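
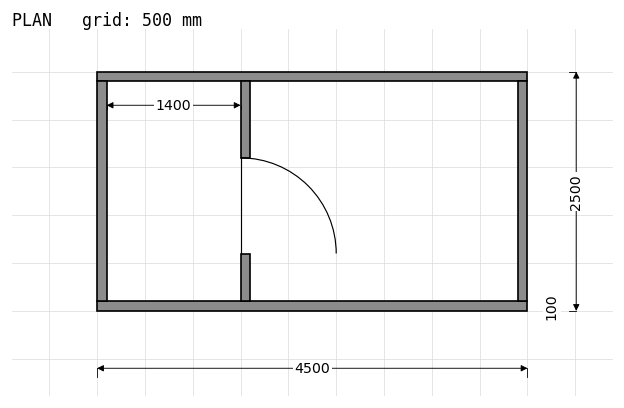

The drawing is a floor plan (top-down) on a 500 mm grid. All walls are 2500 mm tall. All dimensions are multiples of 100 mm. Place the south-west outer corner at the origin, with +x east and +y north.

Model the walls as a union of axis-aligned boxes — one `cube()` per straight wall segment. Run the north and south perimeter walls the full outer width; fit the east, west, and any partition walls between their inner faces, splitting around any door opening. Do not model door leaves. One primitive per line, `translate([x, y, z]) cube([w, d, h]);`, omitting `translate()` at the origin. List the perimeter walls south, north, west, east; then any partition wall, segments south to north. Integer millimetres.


cube([4500, 100, 2500]);
translate([0, 2400, 0]) cube([4500, 100, 2500]);
translate([0, 100, 0]) cube([100, 2300, 2500]);
translate([4400, 100, 0]) cube([100, 2300, 2500]);
translate([1500, 100, 0]) cube([100, 500, 2500]);
translate([1500, 1600, 0]) cube([100, 800, 2500]);


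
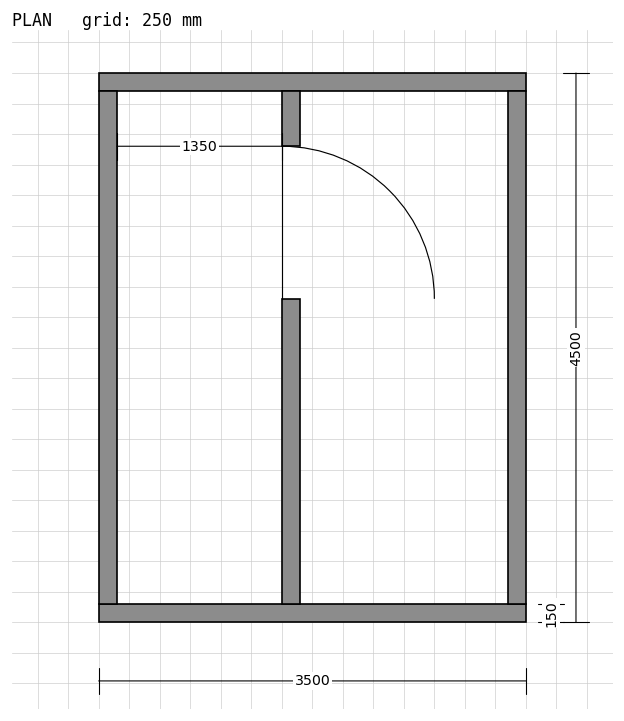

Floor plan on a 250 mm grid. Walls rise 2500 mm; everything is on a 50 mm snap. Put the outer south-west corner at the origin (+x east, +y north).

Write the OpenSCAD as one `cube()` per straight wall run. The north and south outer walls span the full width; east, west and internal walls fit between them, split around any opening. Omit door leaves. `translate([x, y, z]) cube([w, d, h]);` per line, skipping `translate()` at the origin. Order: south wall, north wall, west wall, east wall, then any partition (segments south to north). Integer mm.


cube([3500, 150, 2500]);
translate([0, 4350, 0]) cube([3500, 150, 2500]);
translate([0, 150, 0]) cube([150, 4200, 2500]);
translate([3350, 150, 0]) cube([150, 4200, 2500]);
translate([1500, 150, 0]) cube([150, 2500, 2500]);
translate([1500, 3900, 0]) cube([150, 450, 2500]);


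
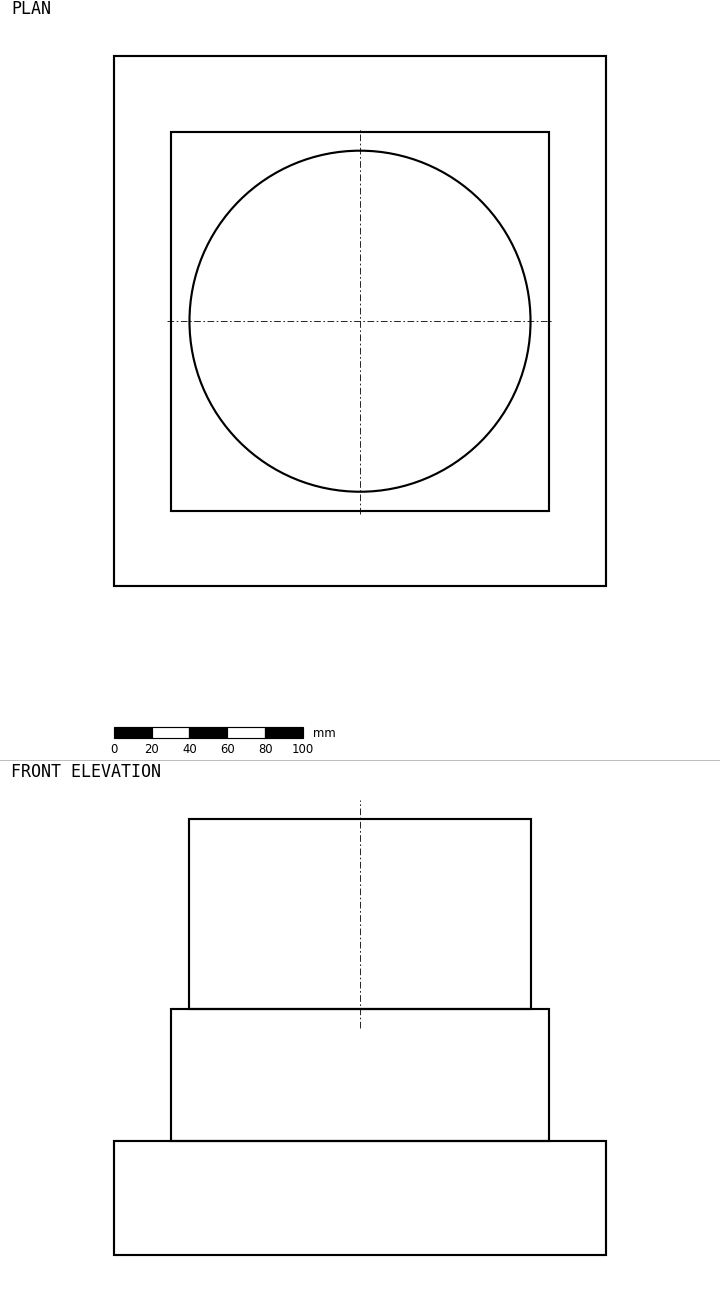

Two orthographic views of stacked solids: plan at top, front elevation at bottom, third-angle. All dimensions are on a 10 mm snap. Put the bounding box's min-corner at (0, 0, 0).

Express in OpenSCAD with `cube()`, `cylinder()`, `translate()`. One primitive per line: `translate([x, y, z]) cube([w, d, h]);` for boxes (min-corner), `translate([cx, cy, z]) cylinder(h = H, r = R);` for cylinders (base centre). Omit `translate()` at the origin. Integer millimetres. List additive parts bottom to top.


cube([260, 280, 60]);
translate([30, 40, 60]) cube([200, 200, 70]);
translate([130, 140, 130]) cylinder(h = 100, r = 90);


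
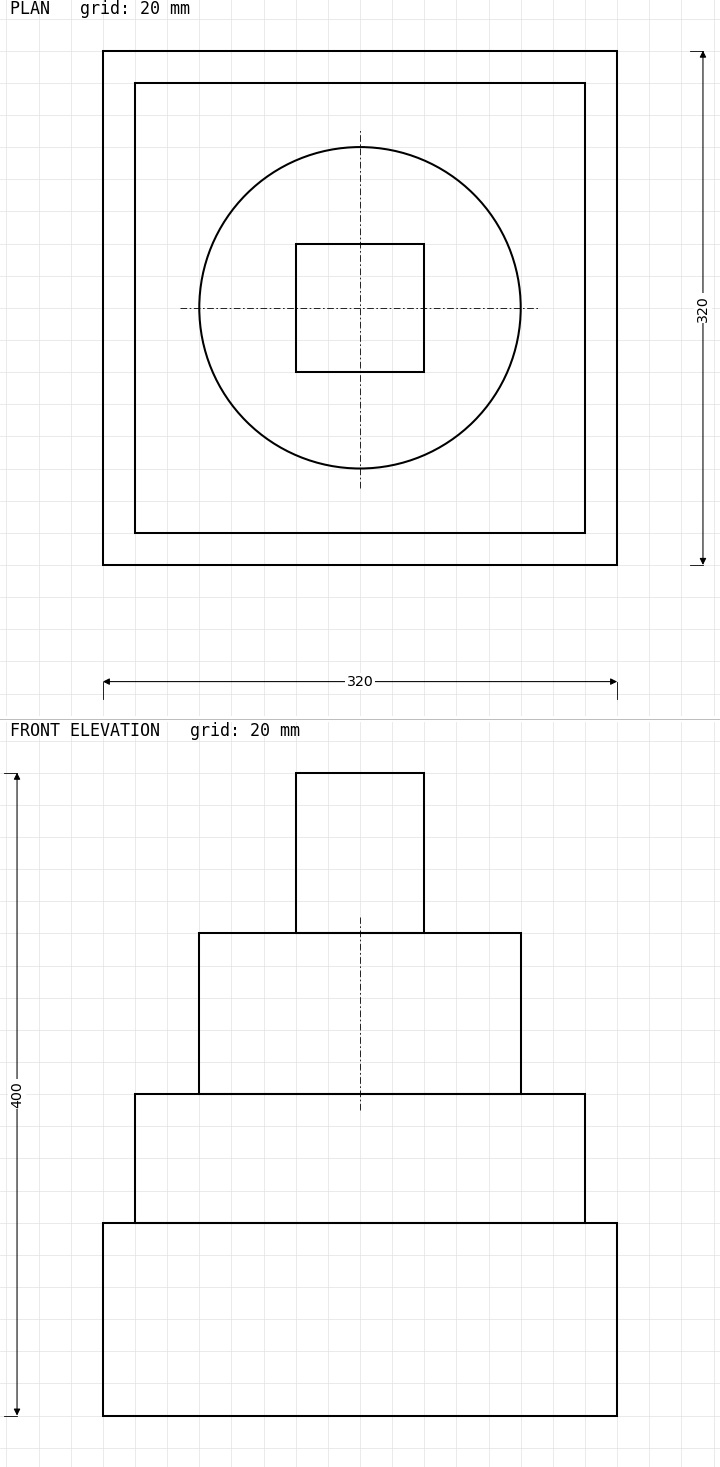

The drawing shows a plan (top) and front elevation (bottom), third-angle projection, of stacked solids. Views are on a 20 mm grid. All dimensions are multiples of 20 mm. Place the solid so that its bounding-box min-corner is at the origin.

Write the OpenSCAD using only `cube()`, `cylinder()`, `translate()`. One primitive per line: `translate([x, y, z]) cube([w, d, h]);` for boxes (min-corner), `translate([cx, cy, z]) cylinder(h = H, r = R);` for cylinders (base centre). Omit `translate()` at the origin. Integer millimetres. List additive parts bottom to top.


cube([320, 320, 120]);
translate([20, 20, 120]) cube([280, 280, 80]);
translate([160, 160, 200]) cylinder(h = 100, r = 100);
translate([120, 120, 300]) cube([80, 80, 100]);


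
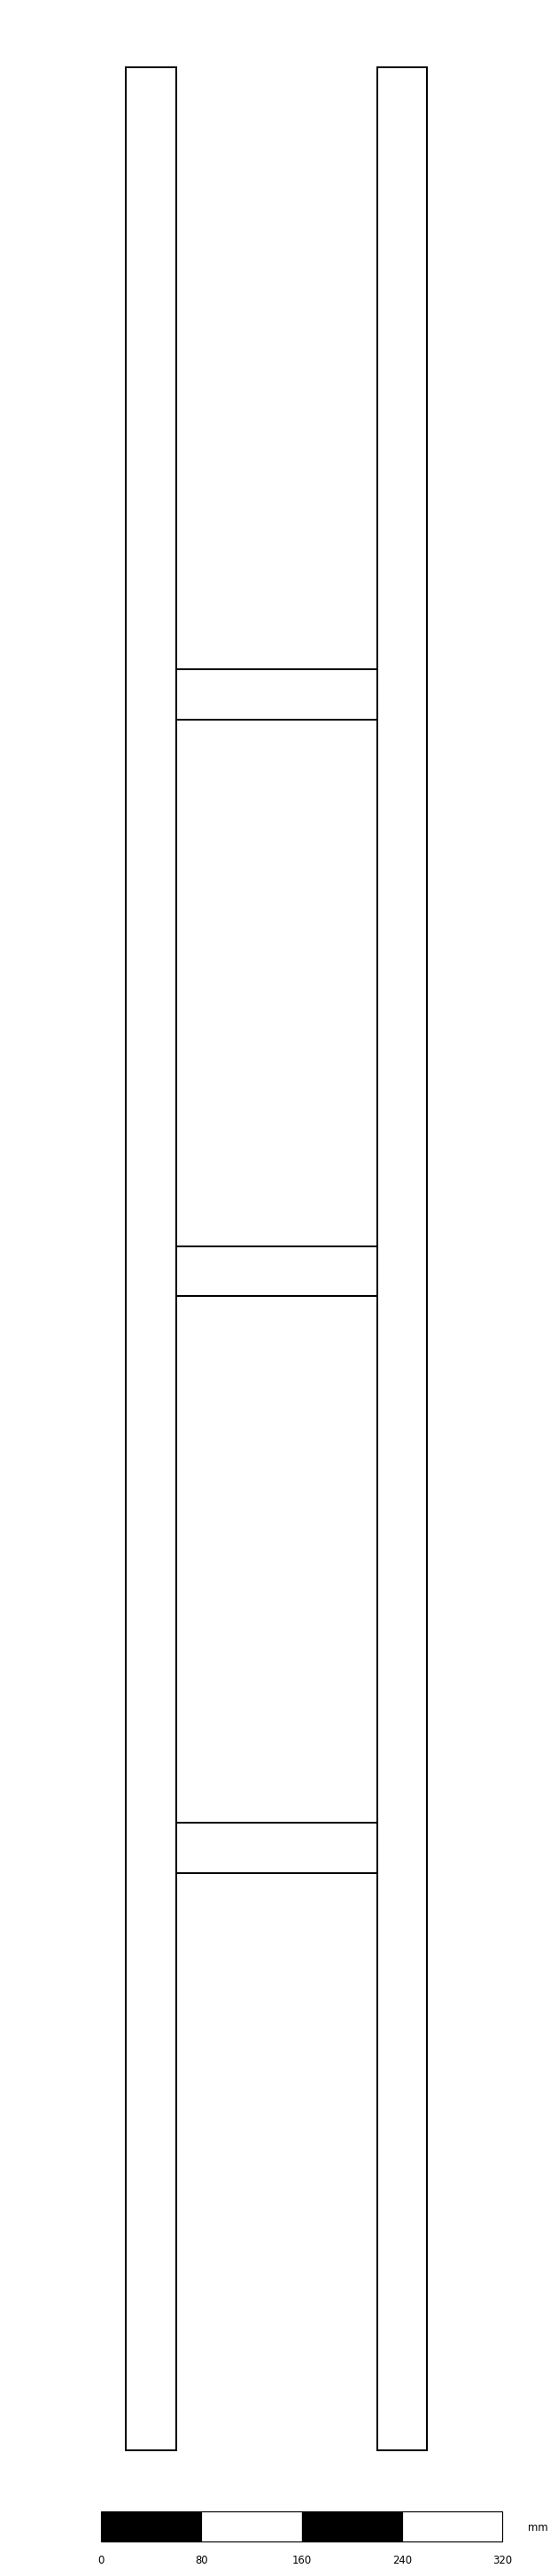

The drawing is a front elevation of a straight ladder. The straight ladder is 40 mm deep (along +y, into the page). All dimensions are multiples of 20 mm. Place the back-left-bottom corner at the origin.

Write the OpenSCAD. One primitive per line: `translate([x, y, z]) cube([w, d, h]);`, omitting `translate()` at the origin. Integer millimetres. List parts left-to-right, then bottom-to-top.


cube([40, 40, 1900]);
translate([40, 0, 460]) cube([160, 40, 40]);
translate([40, 0, 920]) cube([160, 40, 40]);
translate([40, 0, 1380]) cube([160, 40, 40]);
translate([200, 0, 0]) cube([40, 40, 1900]);


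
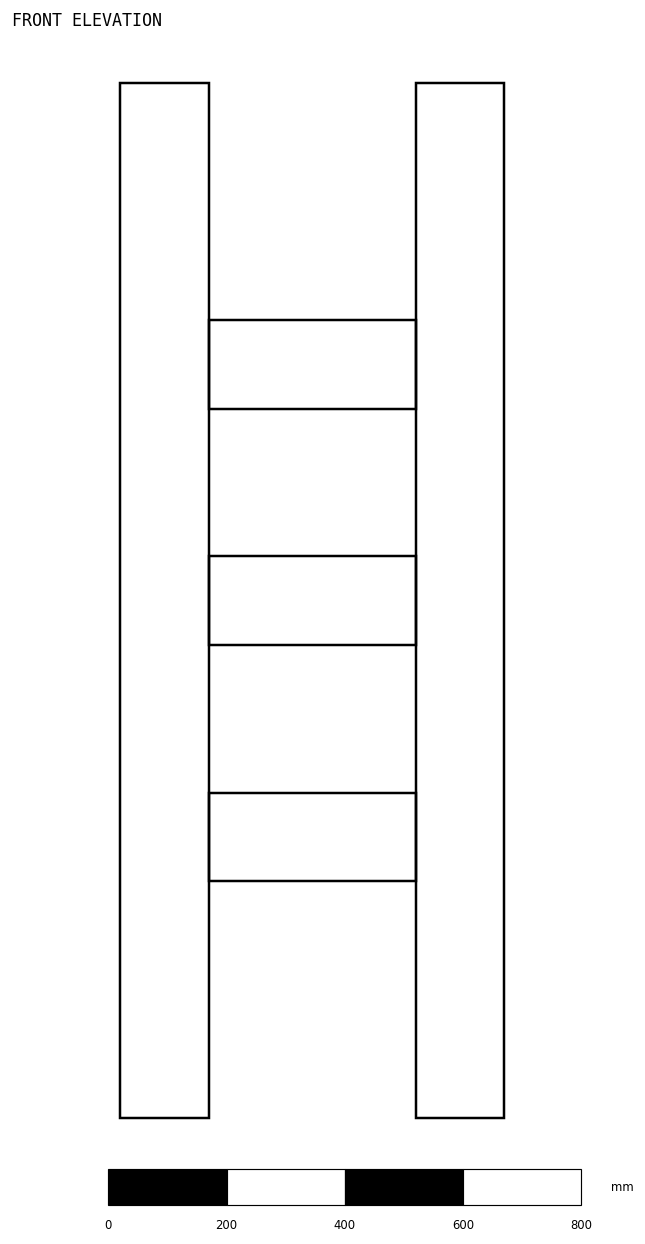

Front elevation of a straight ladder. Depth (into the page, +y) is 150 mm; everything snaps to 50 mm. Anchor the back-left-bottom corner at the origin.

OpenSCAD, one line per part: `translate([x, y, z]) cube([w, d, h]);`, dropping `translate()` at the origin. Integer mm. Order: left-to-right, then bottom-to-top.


cube([150, 150, 1750]);
translate([150, 0, 400]) cube([350, 150, 150]);
translate([150, 0, 800]) cube([350, 150, 150]);
translate([150, 0, 1200]) cube([350, 150, 150]);
translate([500, 0, 0]) cube([150, 150, 1750]);


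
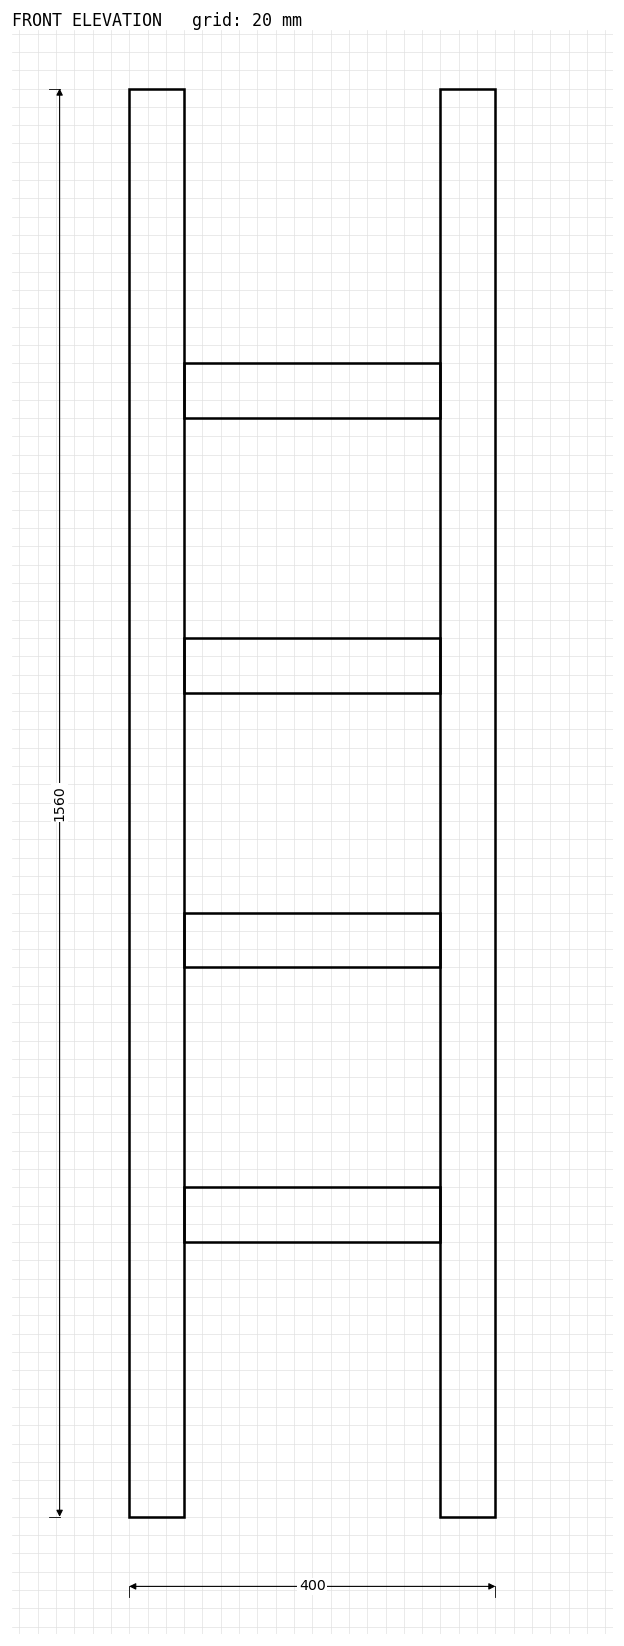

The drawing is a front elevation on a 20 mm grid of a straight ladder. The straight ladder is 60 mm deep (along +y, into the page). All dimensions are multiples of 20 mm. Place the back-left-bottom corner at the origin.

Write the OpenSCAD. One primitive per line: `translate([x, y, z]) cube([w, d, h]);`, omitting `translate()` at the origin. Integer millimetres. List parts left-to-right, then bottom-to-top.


cube([60, 60, 1560]);
translate([60, 0, 300]) cube([280, 60, 60]);
translate([60, 0, 600]) cube([280, 60, 60]);
translate([60, 0, 900]) cube([280, 60, 60]);
translate([60, 0, 1200]) cube([280, 60, 60]);
translate([340, 0, 0]) cube([60, 60, 1560]);


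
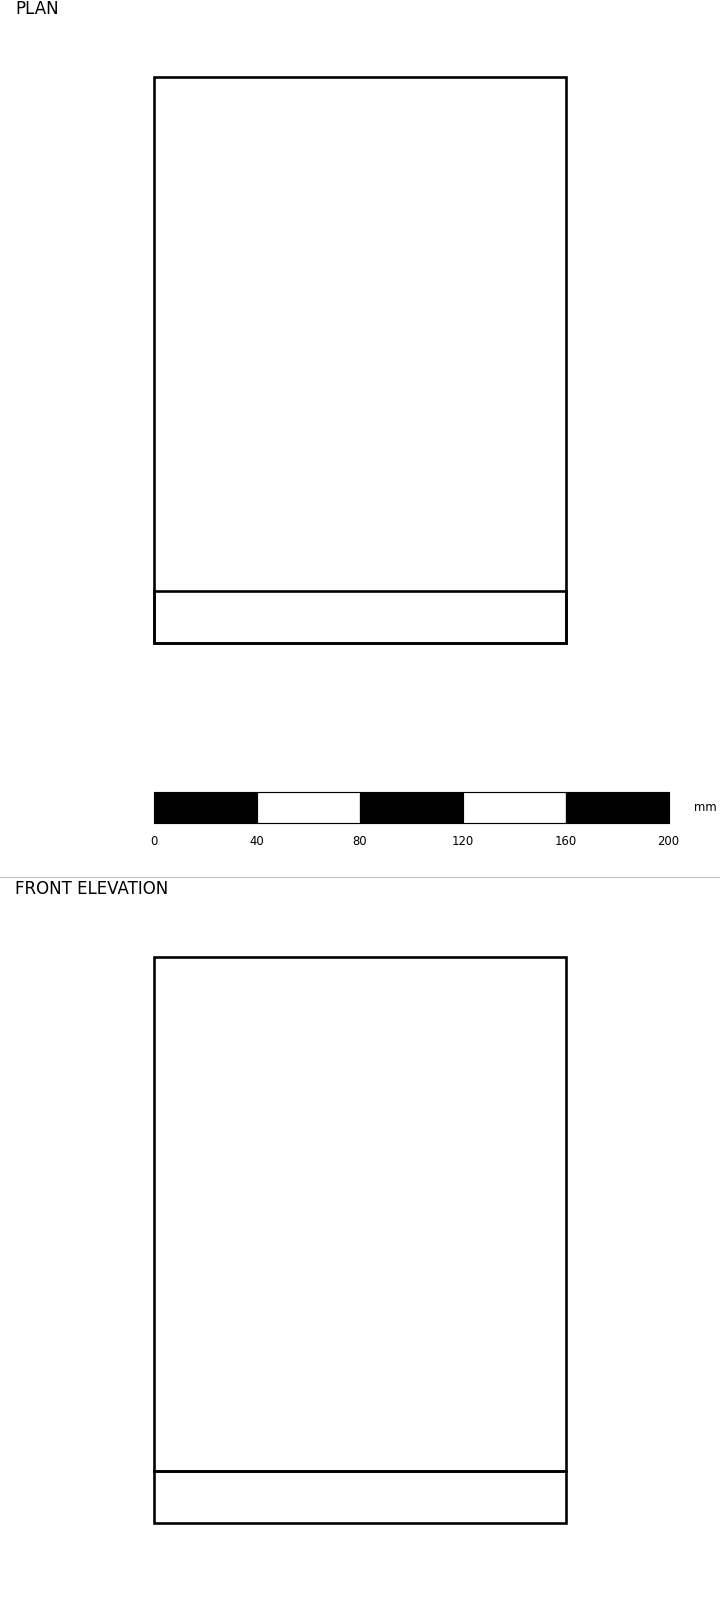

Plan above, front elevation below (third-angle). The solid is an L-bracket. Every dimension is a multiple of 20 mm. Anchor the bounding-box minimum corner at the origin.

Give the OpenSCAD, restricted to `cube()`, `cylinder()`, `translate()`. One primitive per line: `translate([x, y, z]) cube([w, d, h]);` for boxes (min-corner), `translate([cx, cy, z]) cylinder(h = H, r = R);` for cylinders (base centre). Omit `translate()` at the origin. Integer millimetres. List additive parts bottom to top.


cube([160, 220, 20]);
translate([0, 0, 20]) cube([160, 20, 200]);


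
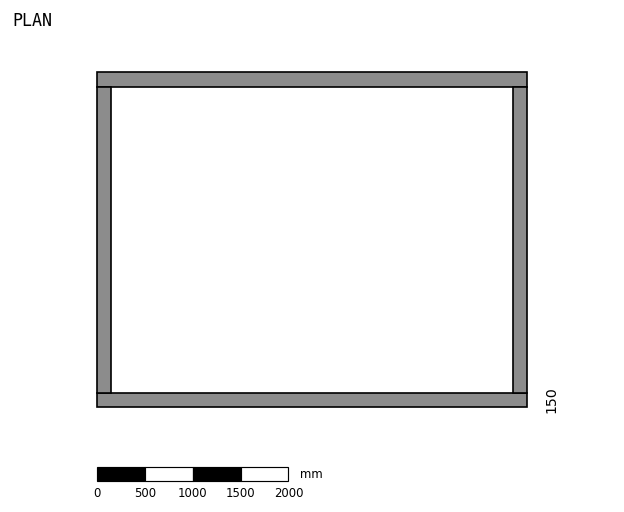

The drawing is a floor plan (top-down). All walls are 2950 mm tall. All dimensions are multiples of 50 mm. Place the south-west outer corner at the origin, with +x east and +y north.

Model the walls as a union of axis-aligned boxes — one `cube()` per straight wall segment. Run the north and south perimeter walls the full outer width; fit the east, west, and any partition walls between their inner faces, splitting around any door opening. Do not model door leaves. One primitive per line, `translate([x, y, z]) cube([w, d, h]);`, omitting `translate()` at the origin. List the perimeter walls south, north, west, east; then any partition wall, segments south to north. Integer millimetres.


cube([4500, 150, 2950]);
translate([0, 3350, 0]) cube([4500, 150, 2950]);
translate([0, 150, 0]) cube([150, 3200, 2950]);
translate([4350, 150, 0]) cube([150, 3200, 2950]);


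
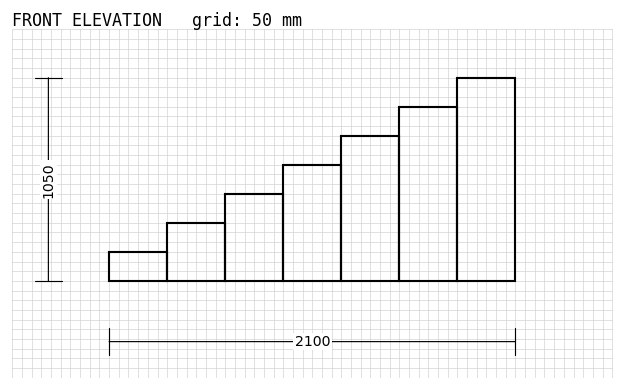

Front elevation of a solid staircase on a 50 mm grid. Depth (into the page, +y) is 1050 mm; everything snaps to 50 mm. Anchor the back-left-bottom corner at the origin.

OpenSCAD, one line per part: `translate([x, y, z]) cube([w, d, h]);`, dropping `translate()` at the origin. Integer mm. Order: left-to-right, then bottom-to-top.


cube([300, 1050, 150]);
translate([300, 0, 0]) cube([300, 1050, 300]);
translate([600, 0, 0]) cube([300, 1050, 450]);
translate([900, 0, 0]) cube([300, 1050, 600]);
translate([1200, 0, 0]) cube([300, 1050, 750]);
translate([1500, 0, 0]) cube([300, 1050, 900]);
translate([1800, 0, 0]) cube([300, 1050, 1050]);


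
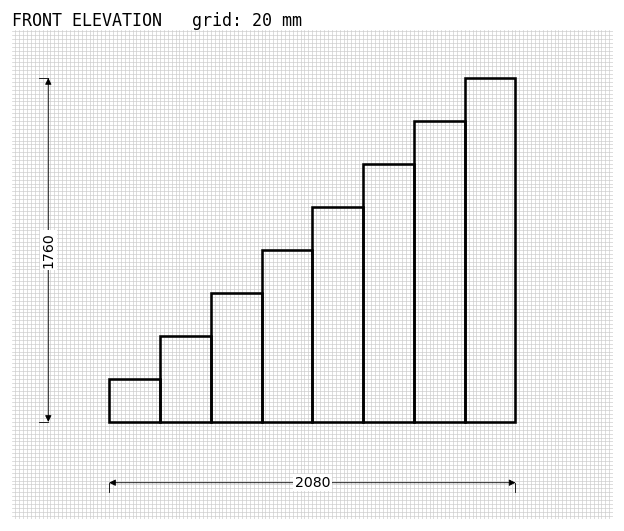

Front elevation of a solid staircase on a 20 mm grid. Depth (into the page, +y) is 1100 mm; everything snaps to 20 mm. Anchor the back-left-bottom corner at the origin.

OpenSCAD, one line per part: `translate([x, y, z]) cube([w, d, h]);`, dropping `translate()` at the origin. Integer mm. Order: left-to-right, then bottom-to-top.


cube([260, 1100, 220]);
translate([260, 0, 0]) cube([260, 1100, 440]);
translate([520, 0, 0]) cube([260, 1100, 660]);
translate([780, 0, 0]) cube([260, 1100, 880]);
translate([1040, 0, 0]) cube([260, 1100, 1100]);
translate([1300, 0, 0]) cube([260, 1100, 1320]);
translate([1560, 0, 0]) cube([260, 1100, 1540]);
translate([1820, 0, 0]) cube([260, 1100, 1760]);


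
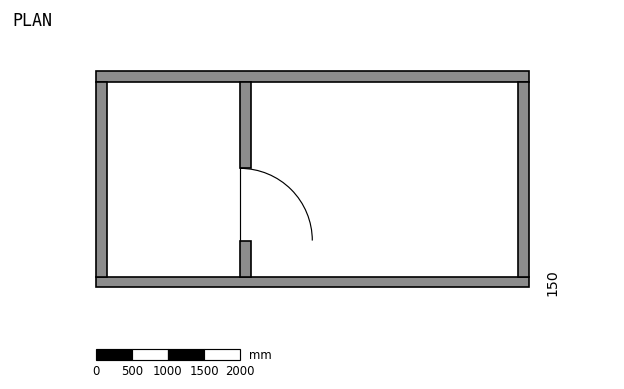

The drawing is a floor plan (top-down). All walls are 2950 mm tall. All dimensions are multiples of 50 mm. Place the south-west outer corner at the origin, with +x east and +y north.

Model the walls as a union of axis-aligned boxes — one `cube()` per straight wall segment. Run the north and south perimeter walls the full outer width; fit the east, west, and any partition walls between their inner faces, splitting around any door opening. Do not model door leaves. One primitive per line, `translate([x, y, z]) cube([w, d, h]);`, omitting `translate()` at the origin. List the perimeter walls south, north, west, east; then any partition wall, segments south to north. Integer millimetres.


cube([6000, 150, 2950]);
translate([0, 2850, 0]) cube([6000, 150, 2950]);
translate([0, 150, 0]) cube([150, 2700, 2950]);
translate([5850, 150, 0]) cube([150, 2700, 2950]);
translate([2000, 150, 0]) cube([150, 500, 2950]);
translate([2000, 1650, 0]) cube([150, 1200, 2950]);


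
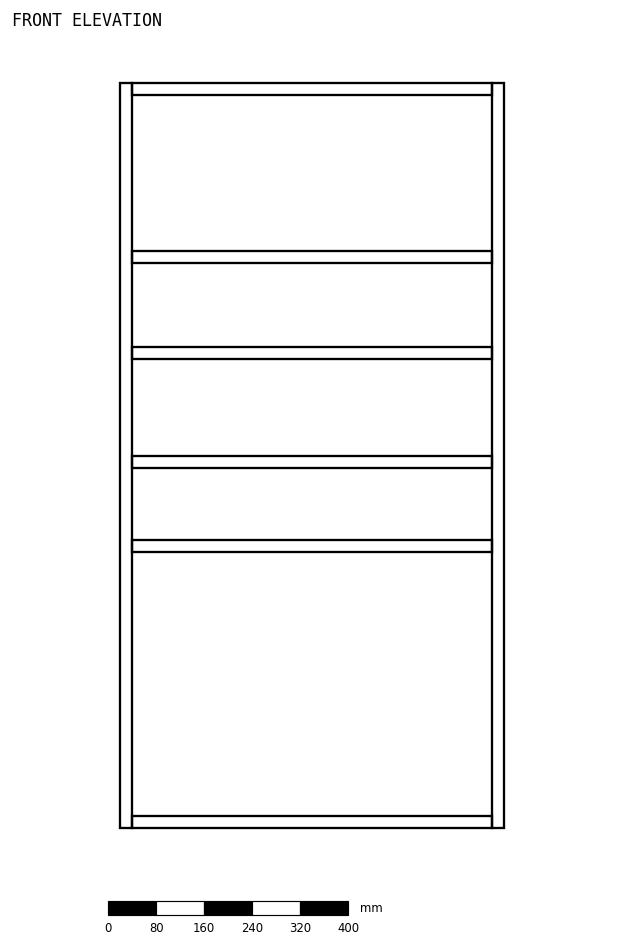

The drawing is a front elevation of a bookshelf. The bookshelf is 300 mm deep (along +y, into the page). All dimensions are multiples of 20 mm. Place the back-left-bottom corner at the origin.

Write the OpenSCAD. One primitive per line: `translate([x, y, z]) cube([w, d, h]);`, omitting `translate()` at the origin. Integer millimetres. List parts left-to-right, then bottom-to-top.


cube([20, 300, 1240]);
translate([20, 0, 0]) cube([600, 300, 20]);
translate([20, 0, 460]) cube([600, 300, 20]);
translate([20, 0, 600]) cube([600, 300, 20]);
translate([20, 0, 780]) cube([600, 300, 20]);
translate([20, 0, 940]) cube([600, 300, 20]);
translate([20, 0, 1220]) cube([600, 300, 20]);
translate([620, 0, 0]) cube([20, 300, 1240]);


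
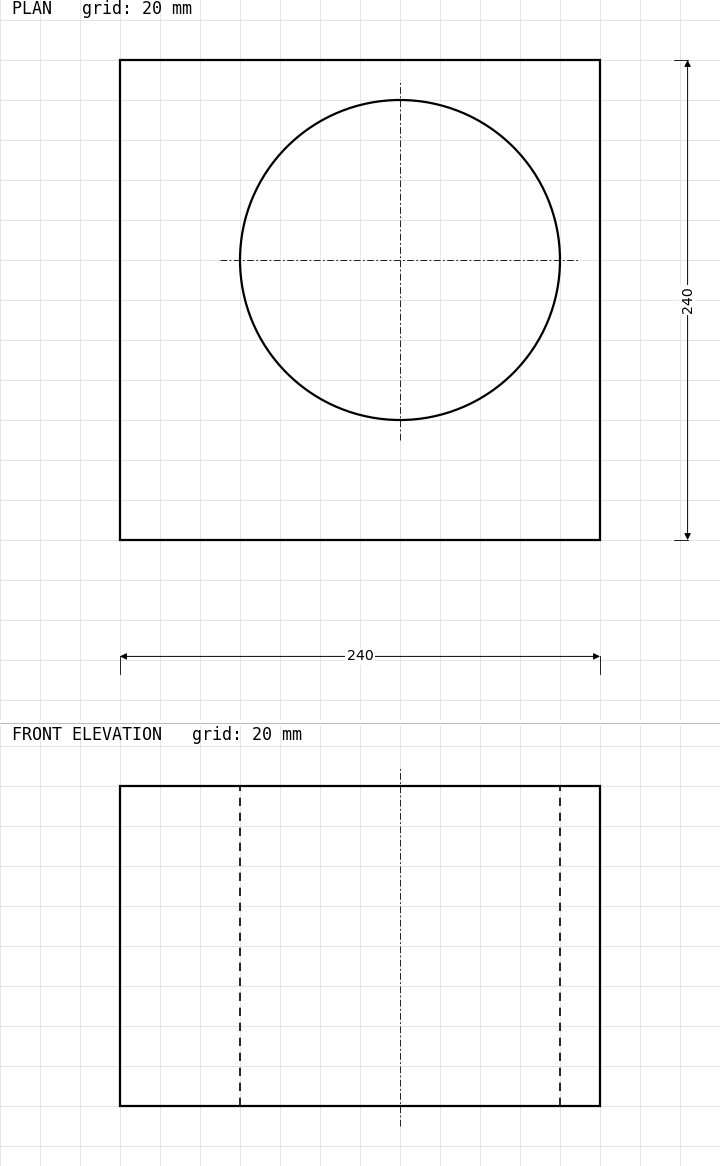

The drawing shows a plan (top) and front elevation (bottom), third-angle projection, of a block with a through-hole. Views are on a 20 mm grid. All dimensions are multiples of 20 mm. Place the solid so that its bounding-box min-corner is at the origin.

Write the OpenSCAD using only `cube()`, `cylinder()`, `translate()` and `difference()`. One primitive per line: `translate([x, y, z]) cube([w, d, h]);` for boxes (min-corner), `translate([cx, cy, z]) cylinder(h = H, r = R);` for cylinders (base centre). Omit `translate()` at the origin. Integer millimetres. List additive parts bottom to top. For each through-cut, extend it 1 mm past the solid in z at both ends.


difference() {
  cube([240, 240, 160]);
  translate([140, 140, -1]) cylinder(h = 162, r = 80);
}


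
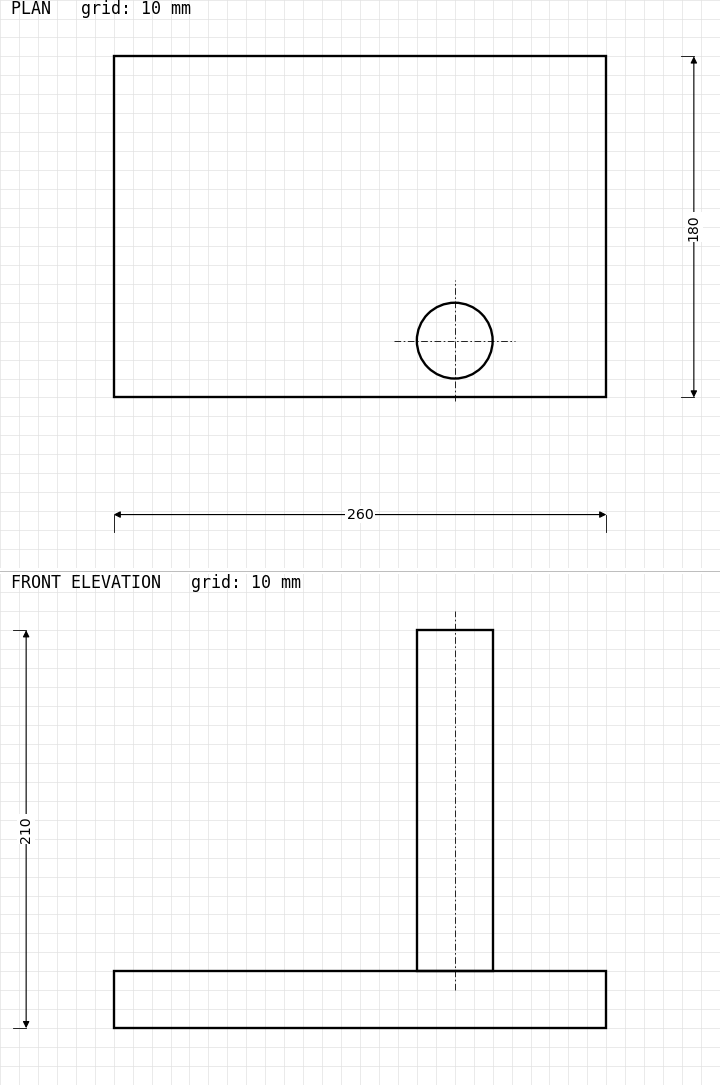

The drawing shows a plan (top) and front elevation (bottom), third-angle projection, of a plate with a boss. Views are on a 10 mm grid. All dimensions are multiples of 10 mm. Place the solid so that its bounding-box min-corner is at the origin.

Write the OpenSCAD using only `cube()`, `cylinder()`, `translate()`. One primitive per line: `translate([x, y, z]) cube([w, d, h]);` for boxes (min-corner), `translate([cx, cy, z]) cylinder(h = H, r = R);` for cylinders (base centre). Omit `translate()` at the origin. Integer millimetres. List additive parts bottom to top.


cube([260, 180, 30]);
translate([180, 30, 30]) cylinder(h = 180, r = 20);


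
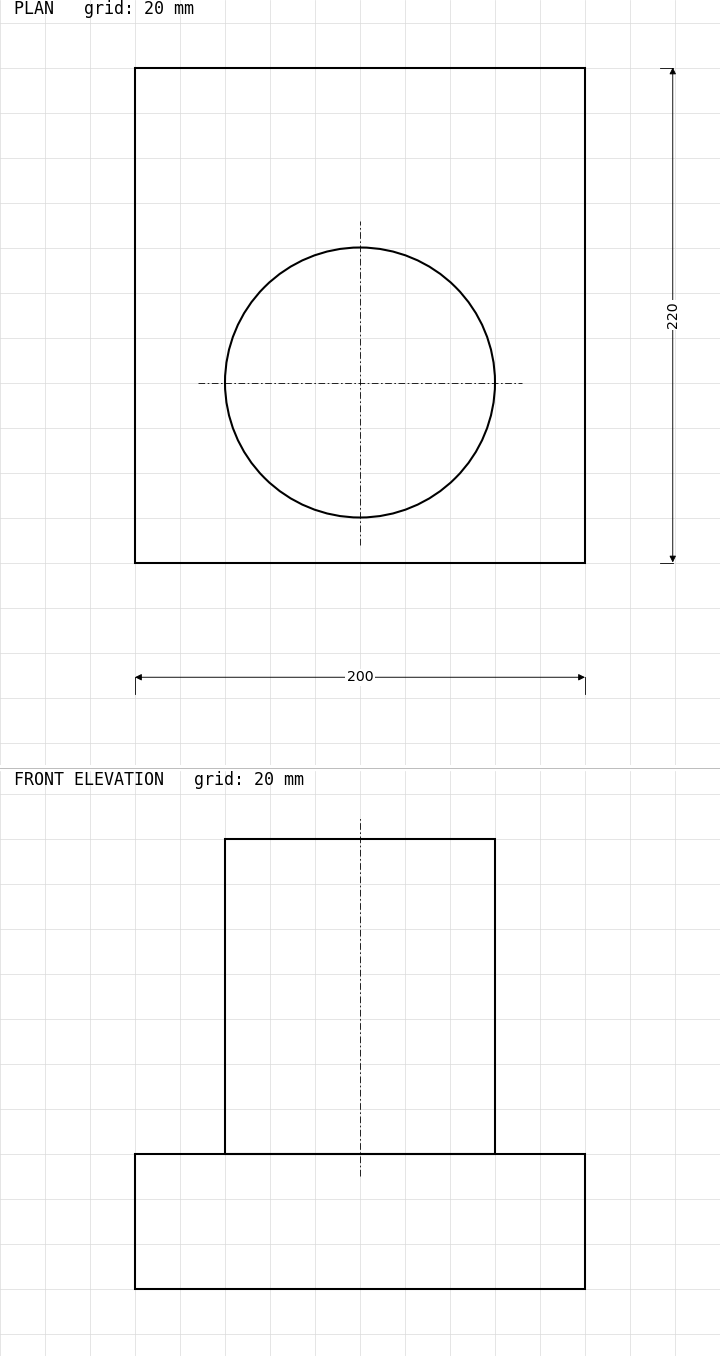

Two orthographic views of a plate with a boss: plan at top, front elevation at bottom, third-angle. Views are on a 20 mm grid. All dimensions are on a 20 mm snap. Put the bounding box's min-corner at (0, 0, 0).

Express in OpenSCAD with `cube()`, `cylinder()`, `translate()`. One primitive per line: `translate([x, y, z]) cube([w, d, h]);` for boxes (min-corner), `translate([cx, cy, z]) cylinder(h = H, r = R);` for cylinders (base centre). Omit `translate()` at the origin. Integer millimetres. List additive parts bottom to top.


cube([200, 220, 60]);
translate([100, 80, 60]) cylinder(h = 140, r = 60);


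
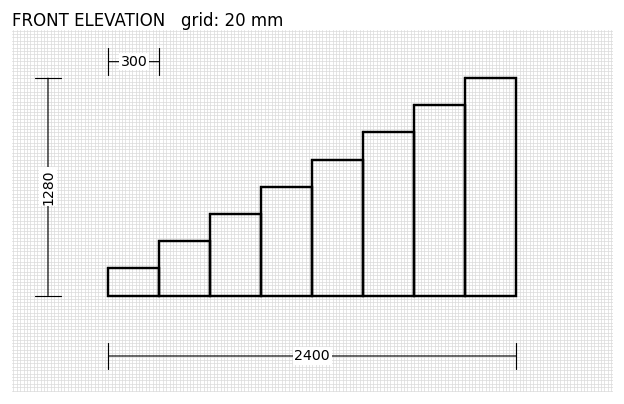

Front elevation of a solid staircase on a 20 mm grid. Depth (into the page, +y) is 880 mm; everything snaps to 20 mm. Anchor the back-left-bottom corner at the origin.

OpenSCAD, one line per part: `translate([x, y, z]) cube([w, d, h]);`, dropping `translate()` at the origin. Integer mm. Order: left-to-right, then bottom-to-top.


cube([300, 880, 160]);
translate([300, 0, 0]) cube([300, 880, 320]);
translate([600, 0, 0]) cube([300, 880, 480]);
translate([900, 0, 0]) cube([300, 880, 640]);
translate([1200, 0, 0]) cube([300, 880, 800]);
translate([1500, 0, 0]) cube([300, 880, 960]);
translate([1800, 0, 0]) cube([300, 880, 1120]);
translate([2100, 0, 0]) cube([300, 880, 1280]);


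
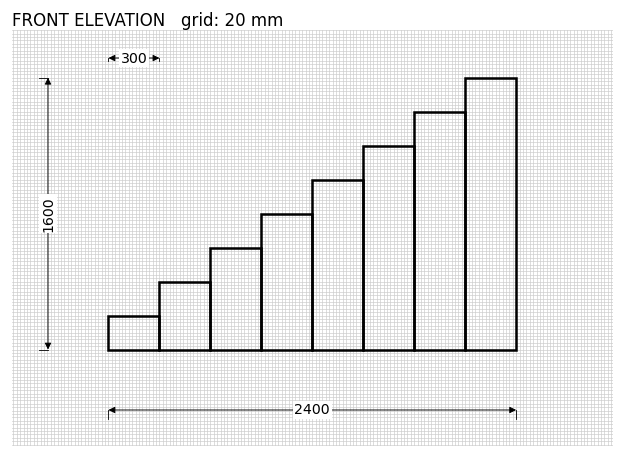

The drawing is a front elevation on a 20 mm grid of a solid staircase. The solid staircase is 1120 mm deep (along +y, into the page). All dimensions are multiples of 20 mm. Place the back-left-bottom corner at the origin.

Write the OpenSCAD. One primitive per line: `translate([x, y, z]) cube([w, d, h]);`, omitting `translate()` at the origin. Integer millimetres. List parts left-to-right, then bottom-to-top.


cube([300, 1120, 200]);
translate([300, 0, 0]) cube([300, 1120, 400]);
translate([600, 0, 0]) cube([300, 1120, 600]);
translate([900, 0, 0]) cube([300, 1120, 800]);
translate([1200, 0, 0]) cube([300, 1120, 1000]);
translate([1500, 0, 0]) cube([300, 1120, 1200]);
translate([1800, 0, 0]) cube([300, 1120, 1400]);
translate([2100, 0, 0]) cube([300, 1120, 1600]);


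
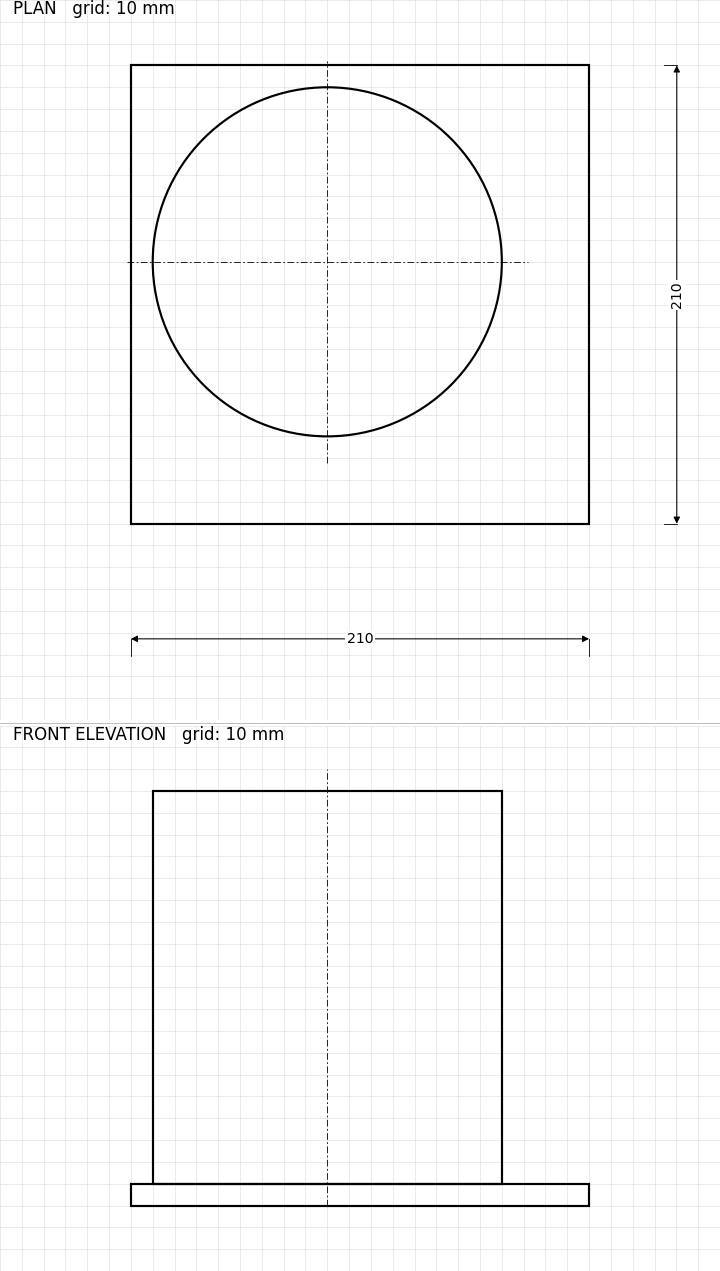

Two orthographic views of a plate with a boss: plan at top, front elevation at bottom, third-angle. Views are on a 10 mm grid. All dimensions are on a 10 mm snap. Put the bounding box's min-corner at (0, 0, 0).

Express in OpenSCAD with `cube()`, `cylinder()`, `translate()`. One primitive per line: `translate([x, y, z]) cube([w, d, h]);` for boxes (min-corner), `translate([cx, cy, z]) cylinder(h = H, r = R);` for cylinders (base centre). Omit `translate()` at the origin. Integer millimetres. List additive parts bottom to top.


cube([210, 210, 10]);
translate([90, 120, 10]) cylinder(h = 180, r = 80);


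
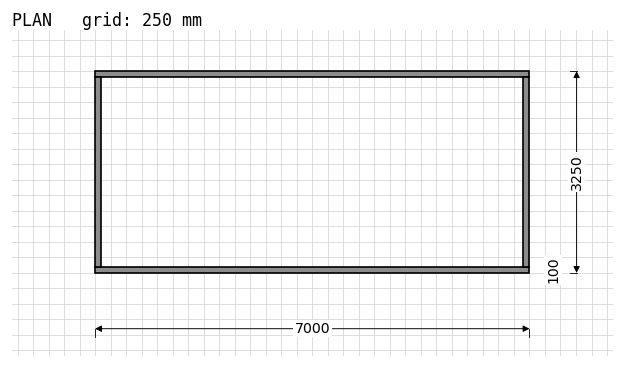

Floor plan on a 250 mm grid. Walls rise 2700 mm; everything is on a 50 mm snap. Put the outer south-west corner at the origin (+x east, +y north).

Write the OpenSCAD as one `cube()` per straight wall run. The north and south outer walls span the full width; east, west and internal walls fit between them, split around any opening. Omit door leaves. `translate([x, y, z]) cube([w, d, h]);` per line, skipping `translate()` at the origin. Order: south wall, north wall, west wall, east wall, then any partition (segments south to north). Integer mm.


cube([7000, 100, 2700]);
translate([0, 3150, 0]) cube([7000, 100, 2700]);
translate([0, 100, 0]) cube([100, 3050, 2700]);
translate([6900, 100, 0]) cube([100, 3050, 2700]);


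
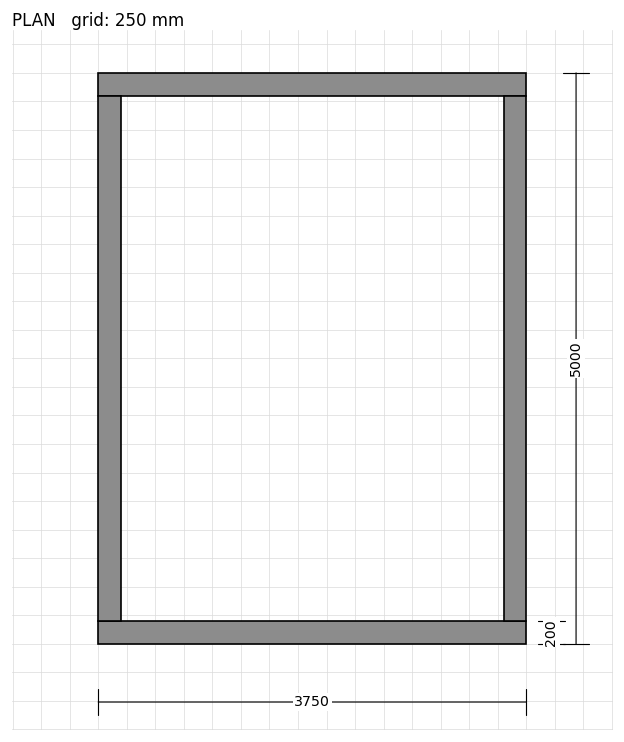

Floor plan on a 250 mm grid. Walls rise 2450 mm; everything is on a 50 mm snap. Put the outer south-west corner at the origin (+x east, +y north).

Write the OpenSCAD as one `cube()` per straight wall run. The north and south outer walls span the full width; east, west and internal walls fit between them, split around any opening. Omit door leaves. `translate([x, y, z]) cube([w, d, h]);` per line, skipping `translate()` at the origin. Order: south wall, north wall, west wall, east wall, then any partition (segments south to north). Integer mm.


cube([3750, 200, 2450]);
translate([0, 4800, 0]) cube([3750, 200, 2450]);
translate([0, 200, 0]) cube([200, 4600, 2450]);
translate([3550, 200, 0]) cube([200, 4600, 2450]);


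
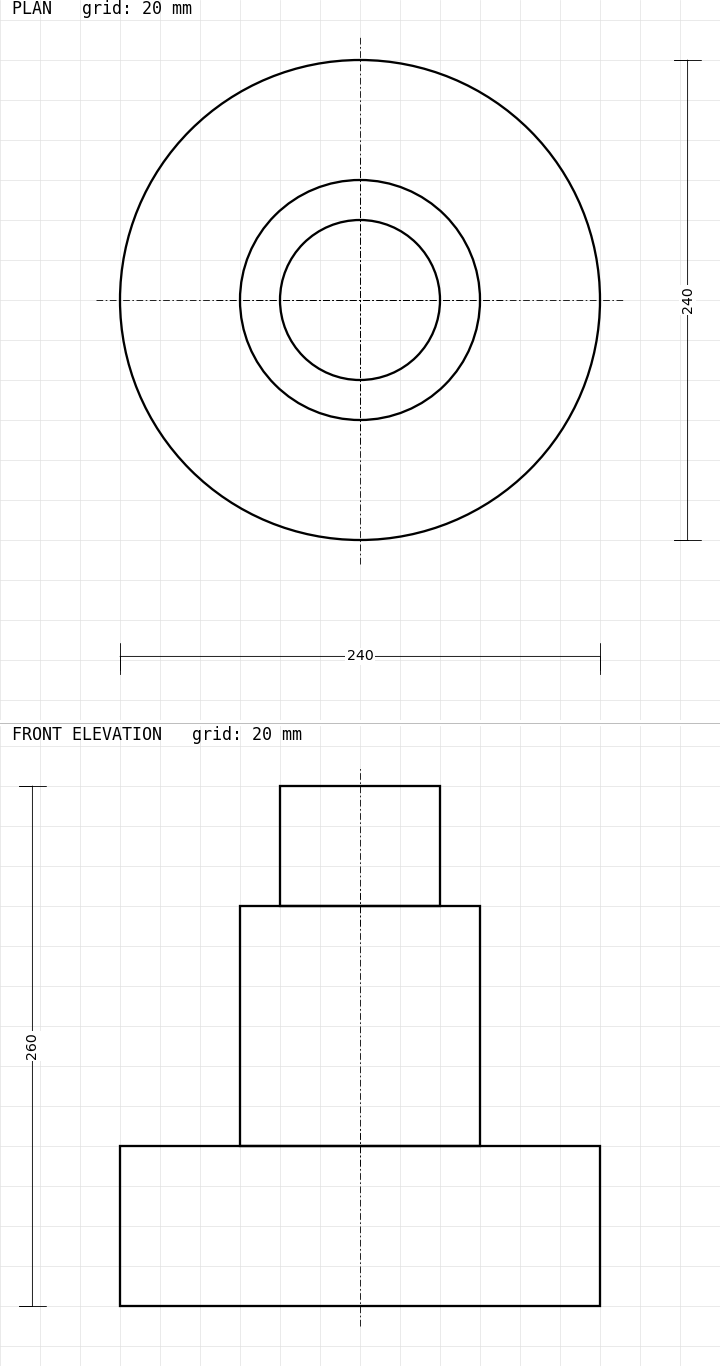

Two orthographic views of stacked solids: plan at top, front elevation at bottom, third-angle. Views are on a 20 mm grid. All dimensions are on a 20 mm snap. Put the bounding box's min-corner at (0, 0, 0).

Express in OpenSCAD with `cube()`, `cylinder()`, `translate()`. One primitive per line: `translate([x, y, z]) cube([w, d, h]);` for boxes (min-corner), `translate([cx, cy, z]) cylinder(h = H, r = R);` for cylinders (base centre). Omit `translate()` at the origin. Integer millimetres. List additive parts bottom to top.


translate([120, 120, 0]) cylinder(h = 80, r = 120);
translate([120, 120, 80]) cylinder(h = 120, r = 60);
translate([120, 120, 200]) cylinder(h = 60, r = 40);


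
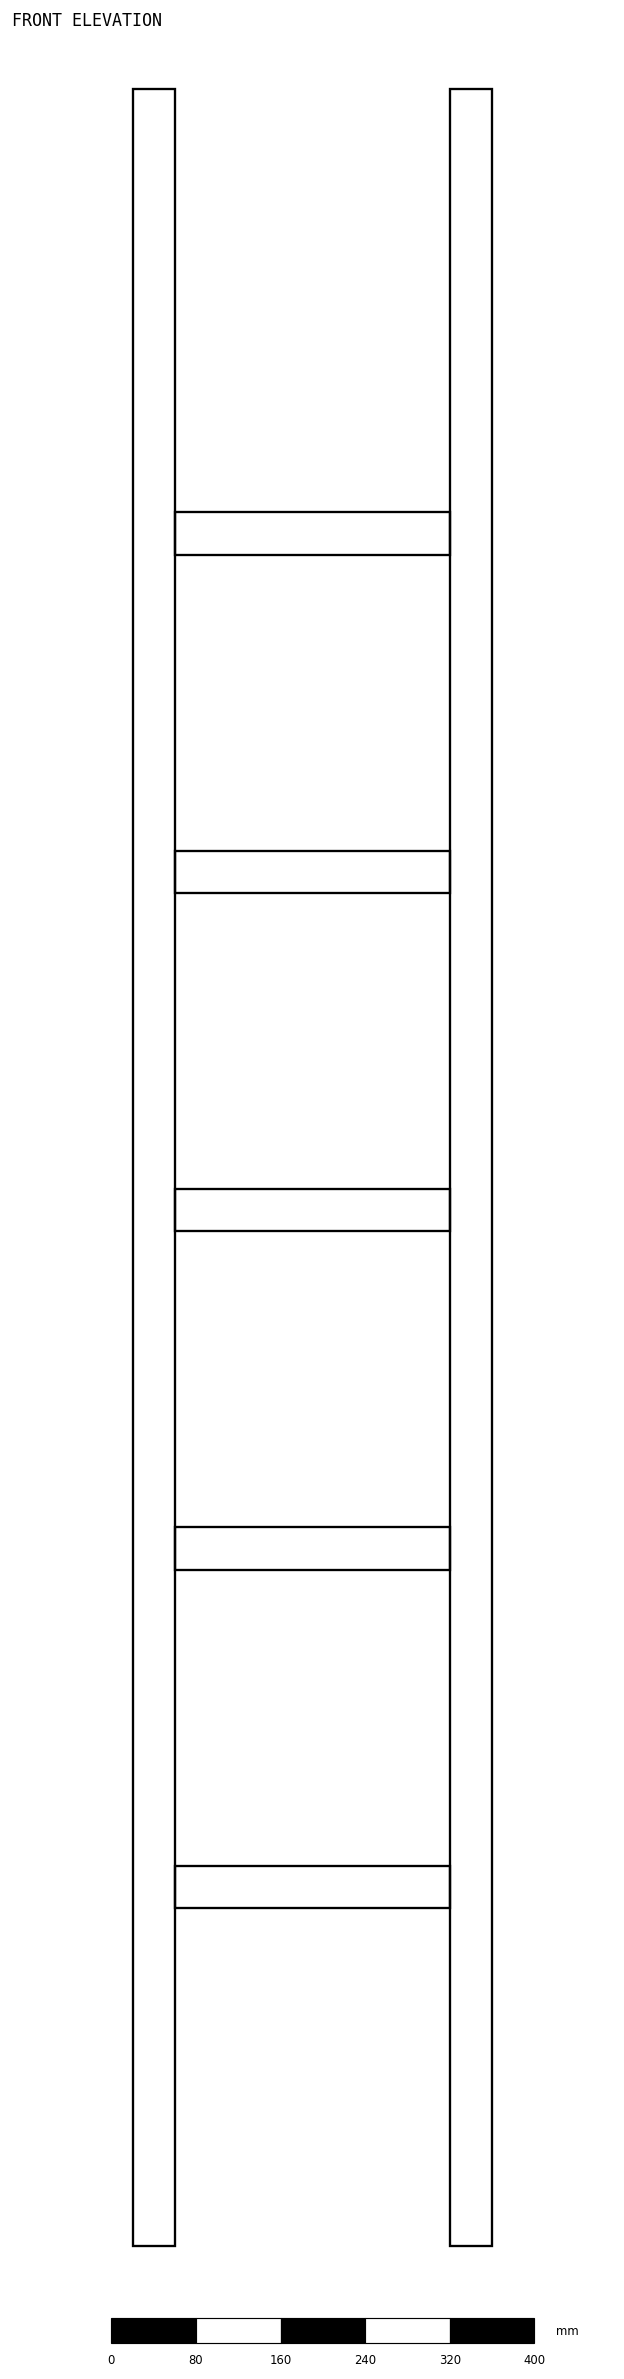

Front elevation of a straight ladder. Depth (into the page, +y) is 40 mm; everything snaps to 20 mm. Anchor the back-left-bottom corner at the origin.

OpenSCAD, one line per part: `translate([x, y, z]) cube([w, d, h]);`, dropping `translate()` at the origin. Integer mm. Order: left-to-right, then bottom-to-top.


cube([40, 40, 2040]);
translate([40, 0, 320]) cube([260, 40, 40]);
translate([40, 0, 640]) cube([260, 40, 40]);
translate([40, 0, 960]) cube([260, 40, 40]);
translate([40, 0, 1280]) cube([260, 40, 40]);
translate([40, 0, 1600]) cube([260, 40, 40]);
translate([300, 0, 0]) cube([40, 40, 2040]);


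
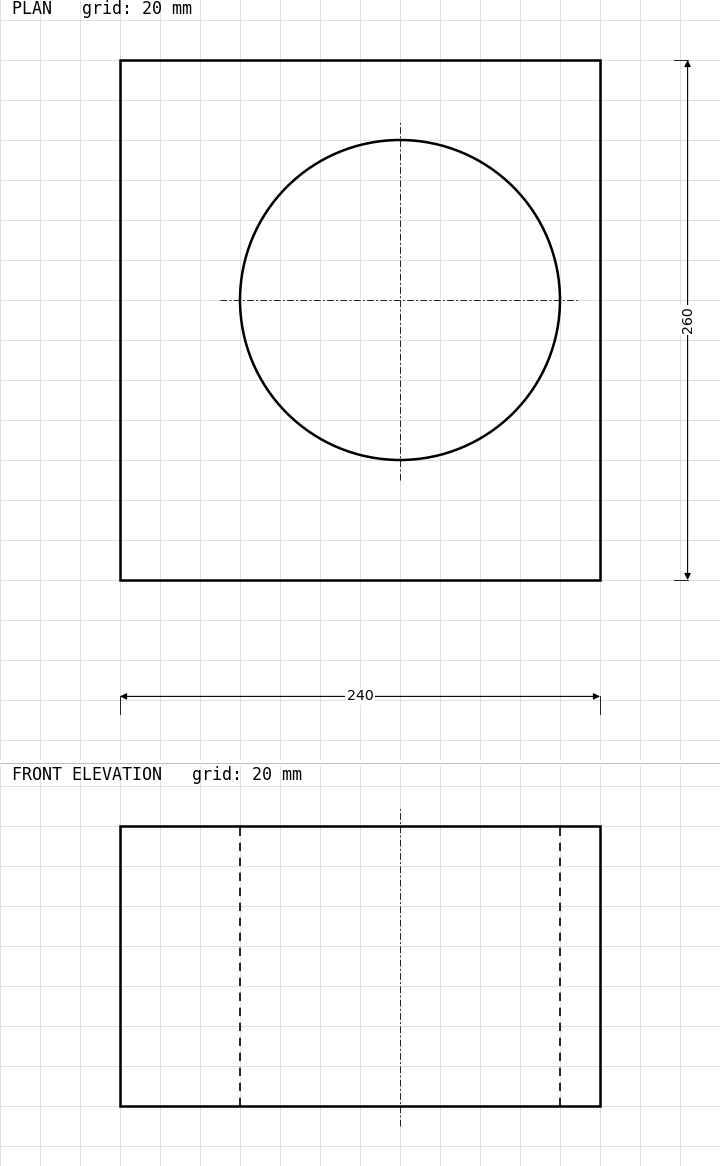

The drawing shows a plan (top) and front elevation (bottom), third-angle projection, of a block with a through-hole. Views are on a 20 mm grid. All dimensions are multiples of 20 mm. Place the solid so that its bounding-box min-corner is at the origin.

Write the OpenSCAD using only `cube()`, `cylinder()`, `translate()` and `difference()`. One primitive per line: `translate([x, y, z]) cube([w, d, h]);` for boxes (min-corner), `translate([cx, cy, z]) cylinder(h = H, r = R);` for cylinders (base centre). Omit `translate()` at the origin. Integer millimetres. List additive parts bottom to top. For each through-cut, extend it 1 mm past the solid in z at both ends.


difference() {
  cube([240, 260, 140]);
  translate([140, 140, -1]) cylinder(h = 142, r = 80);
}


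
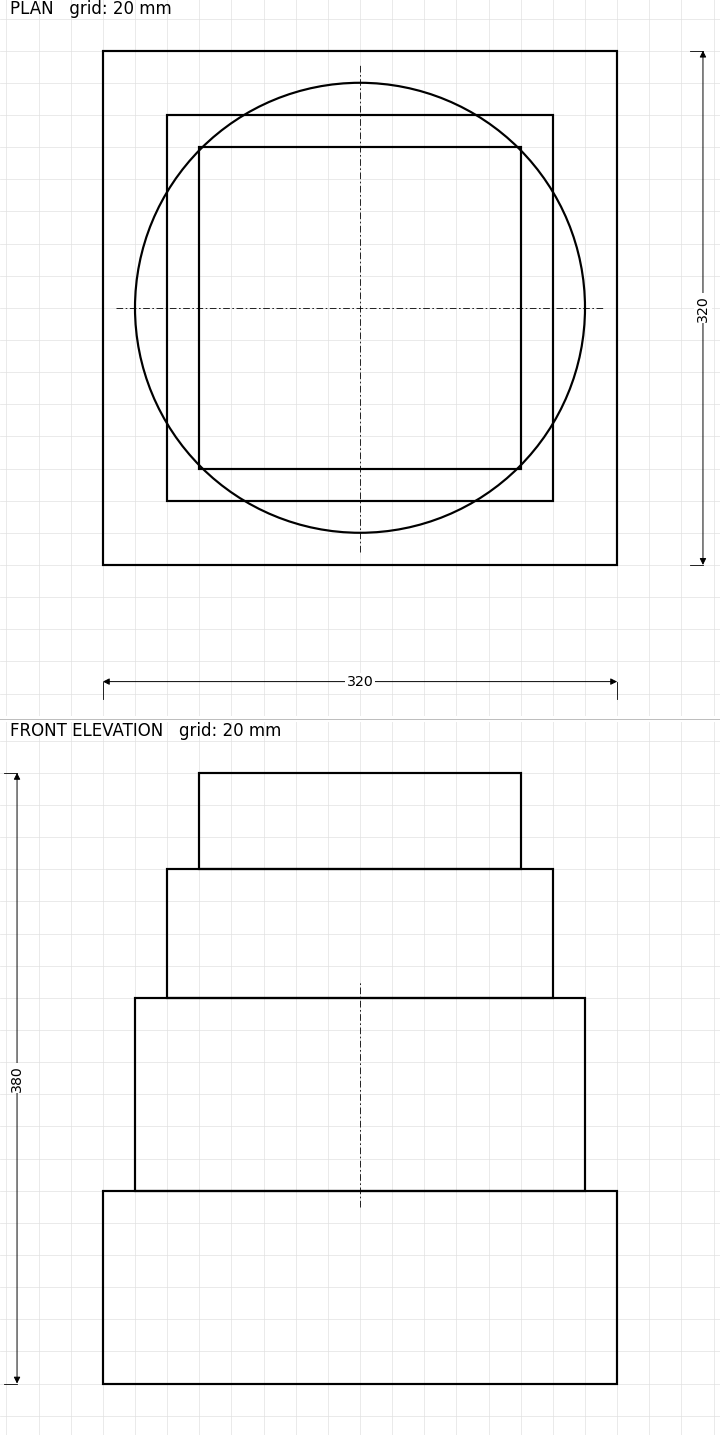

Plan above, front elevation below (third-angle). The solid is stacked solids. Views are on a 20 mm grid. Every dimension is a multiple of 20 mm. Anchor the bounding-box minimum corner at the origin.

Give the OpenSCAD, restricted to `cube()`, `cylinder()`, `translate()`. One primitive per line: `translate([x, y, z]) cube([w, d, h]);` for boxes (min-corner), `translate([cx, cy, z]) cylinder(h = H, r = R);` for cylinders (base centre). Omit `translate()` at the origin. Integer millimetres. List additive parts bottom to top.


cube([320, 320, 120]);
translate([160, 160, 120]) cylinder(h = 120, r = 140);
translate([40, 40, 240]) cube([240, 240, 80]);
translate([60, 60, 320]) cube([200, 200, 60]);


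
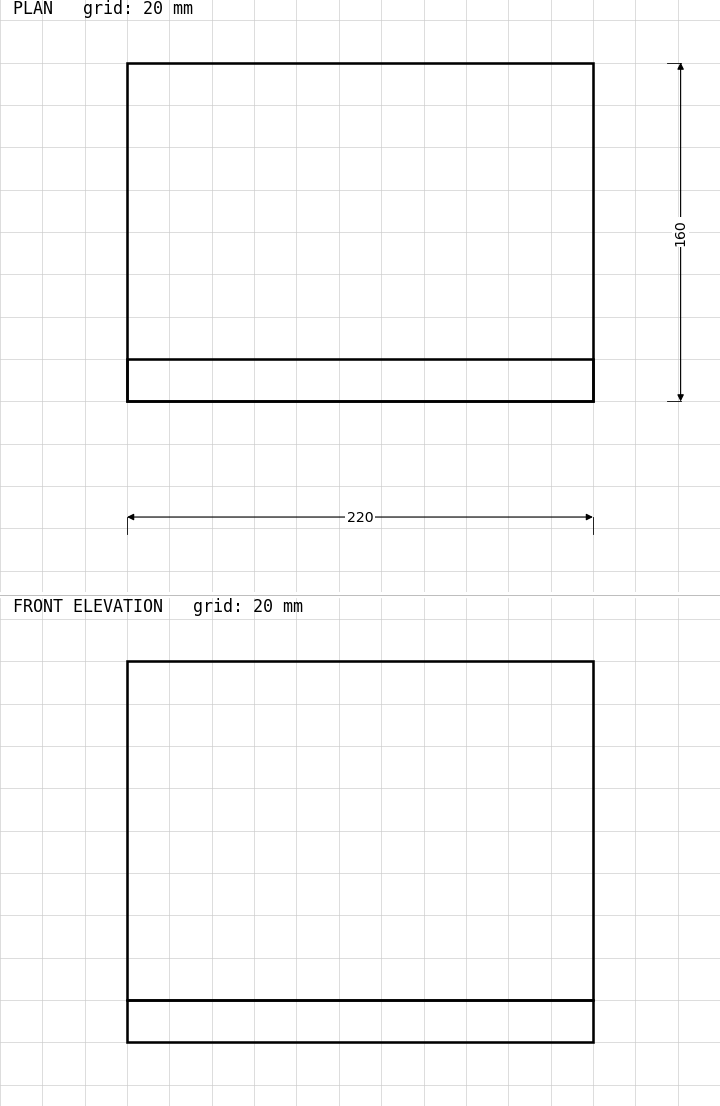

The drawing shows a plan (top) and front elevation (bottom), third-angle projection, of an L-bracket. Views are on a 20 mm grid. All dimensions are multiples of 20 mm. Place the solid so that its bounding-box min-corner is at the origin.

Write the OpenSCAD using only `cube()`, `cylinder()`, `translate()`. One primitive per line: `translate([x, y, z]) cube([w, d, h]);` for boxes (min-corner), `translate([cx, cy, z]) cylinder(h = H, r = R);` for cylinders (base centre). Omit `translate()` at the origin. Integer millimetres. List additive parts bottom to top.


cube([220, 160, 20]);
translate([0, 0, 20]) cube([220, 20, 160]);


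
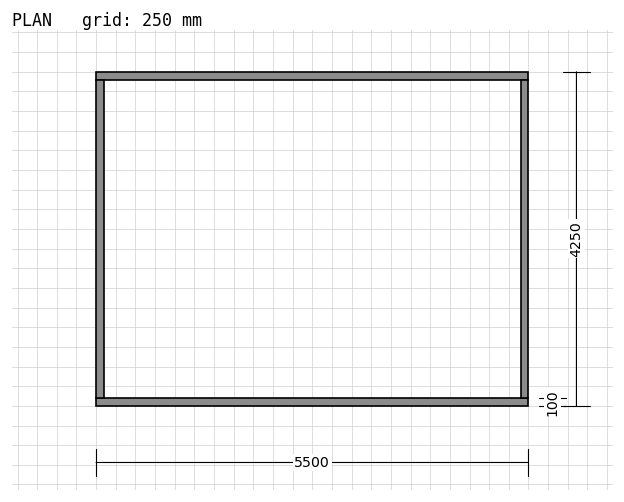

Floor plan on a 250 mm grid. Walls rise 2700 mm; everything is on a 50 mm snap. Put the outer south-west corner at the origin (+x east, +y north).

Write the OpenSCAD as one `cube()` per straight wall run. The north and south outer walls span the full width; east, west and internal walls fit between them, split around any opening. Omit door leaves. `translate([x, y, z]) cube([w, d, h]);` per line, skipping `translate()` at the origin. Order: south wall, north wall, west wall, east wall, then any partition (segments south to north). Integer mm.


cube([5500, 100, 2700]);
translate([0, 4150, 0]) cube([5500, 100, 2700]);
translate([0, 100, 0]) cube([100, 4050, 2700]);
translate([5400, 100, 0]) cube([100, 4050, 2700]);


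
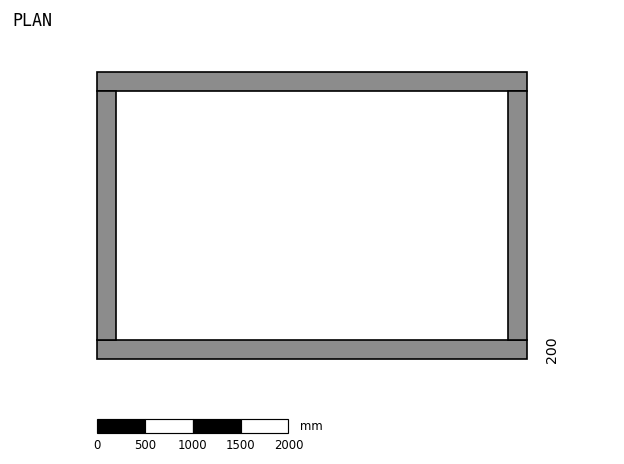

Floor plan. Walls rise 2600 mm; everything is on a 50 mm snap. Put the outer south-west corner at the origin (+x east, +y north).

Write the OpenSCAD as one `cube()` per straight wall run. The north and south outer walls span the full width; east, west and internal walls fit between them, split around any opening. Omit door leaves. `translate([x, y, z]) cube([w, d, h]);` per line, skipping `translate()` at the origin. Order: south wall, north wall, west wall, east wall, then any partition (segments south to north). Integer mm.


cube([4500, 200, 2600]);
translate([0, 2800, 0]) cube([4500, 200, 2600]);
translate([0, 200, 0]) cube([200, 2600, 2600]);
translate([4300, 200, 0]) cube([200, 2600, 2600]);


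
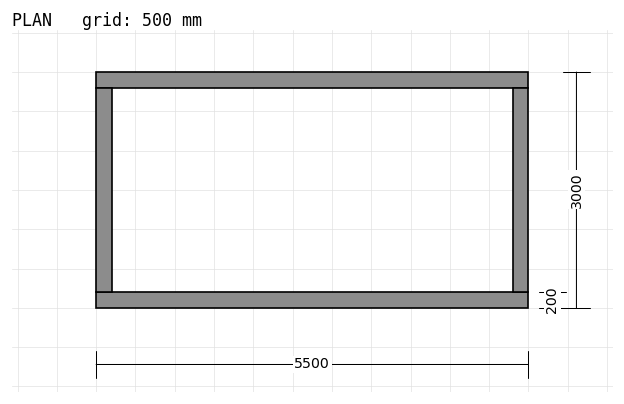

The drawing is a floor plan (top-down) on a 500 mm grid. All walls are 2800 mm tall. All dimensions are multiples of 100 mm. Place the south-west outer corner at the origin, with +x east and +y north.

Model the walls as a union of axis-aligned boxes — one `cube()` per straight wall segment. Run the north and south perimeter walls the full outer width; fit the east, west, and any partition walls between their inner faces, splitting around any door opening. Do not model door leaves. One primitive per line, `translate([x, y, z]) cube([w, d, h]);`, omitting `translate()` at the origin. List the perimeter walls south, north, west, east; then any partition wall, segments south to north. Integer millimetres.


cube([5500, 200, 2800]);
translate([0, 2800, 0]) cube([5500, 200, 2800]);
translate([0, 200, 0]) cube([200, 2600, 2800]);
translate([5300, 200, 0]) cube([200, 2600, 2800]);


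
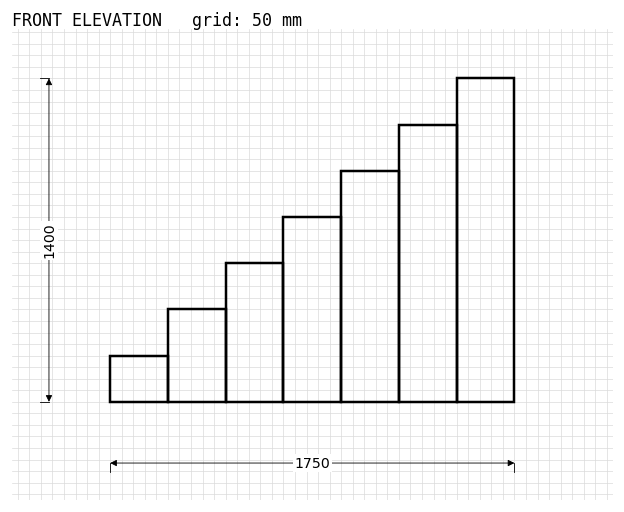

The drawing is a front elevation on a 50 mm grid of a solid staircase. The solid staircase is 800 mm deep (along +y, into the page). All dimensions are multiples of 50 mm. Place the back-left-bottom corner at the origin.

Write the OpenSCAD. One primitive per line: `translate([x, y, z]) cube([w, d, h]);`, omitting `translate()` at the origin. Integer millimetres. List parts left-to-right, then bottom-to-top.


cube([250, 800, 200]);
translate([250, 0, 0]) cube([250, 800, 400]);
translate([500, 0, 0]) cube([250, 800, 600]);
translate([750, 0, 0]) cube([250, 800, 800]);
translate([1000, 0, 0]) cube([250, 800, 1000]);
translate([1250, 0, 0]) cube([250, 800, 1200]);
translate([1500, 0, 0]) cube([250, 800, 1400]);


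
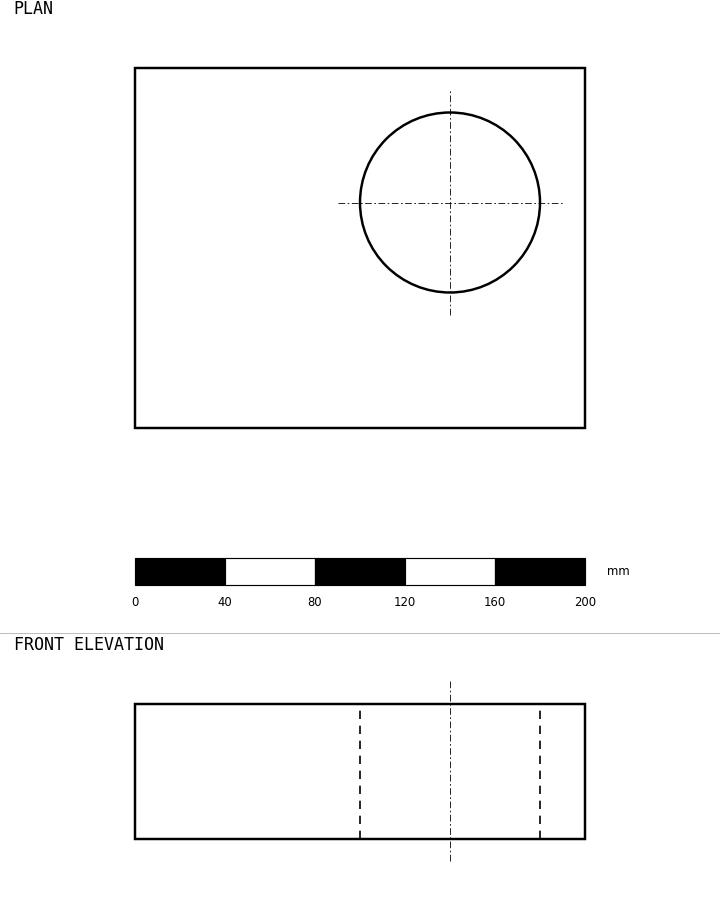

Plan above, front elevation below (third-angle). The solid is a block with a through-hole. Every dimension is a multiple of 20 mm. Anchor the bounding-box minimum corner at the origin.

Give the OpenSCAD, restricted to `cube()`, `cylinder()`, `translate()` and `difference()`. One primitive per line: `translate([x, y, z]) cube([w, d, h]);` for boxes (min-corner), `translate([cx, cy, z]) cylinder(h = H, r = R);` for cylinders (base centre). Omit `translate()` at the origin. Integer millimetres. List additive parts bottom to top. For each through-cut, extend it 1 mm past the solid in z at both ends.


difference() {
  cube([200, 160, 60]);
  translate([140, 100, -1]) cylinder(h = 62, r = 40);
}


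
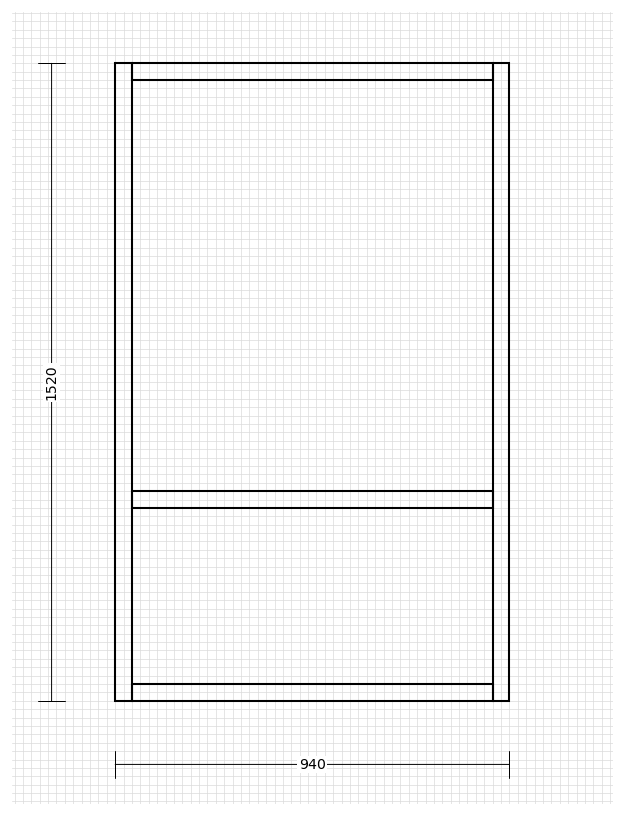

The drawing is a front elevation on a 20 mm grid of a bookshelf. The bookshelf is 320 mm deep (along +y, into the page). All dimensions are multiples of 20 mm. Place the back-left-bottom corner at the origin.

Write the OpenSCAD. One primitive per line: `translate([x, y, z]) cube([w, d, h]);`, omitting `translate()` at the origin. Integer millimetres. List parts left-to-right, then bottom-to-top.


cube([40, 320, 1520]);
translate([40, 0, 0]) cube([860, 320, 40]);
translate([40, 0, 460]) cube([860, 320, 40]);
translate([40, 0, 1480]) cube([860, 320, 40]);
translate([900, 0, 0]) cube([40, 320, 1520]);


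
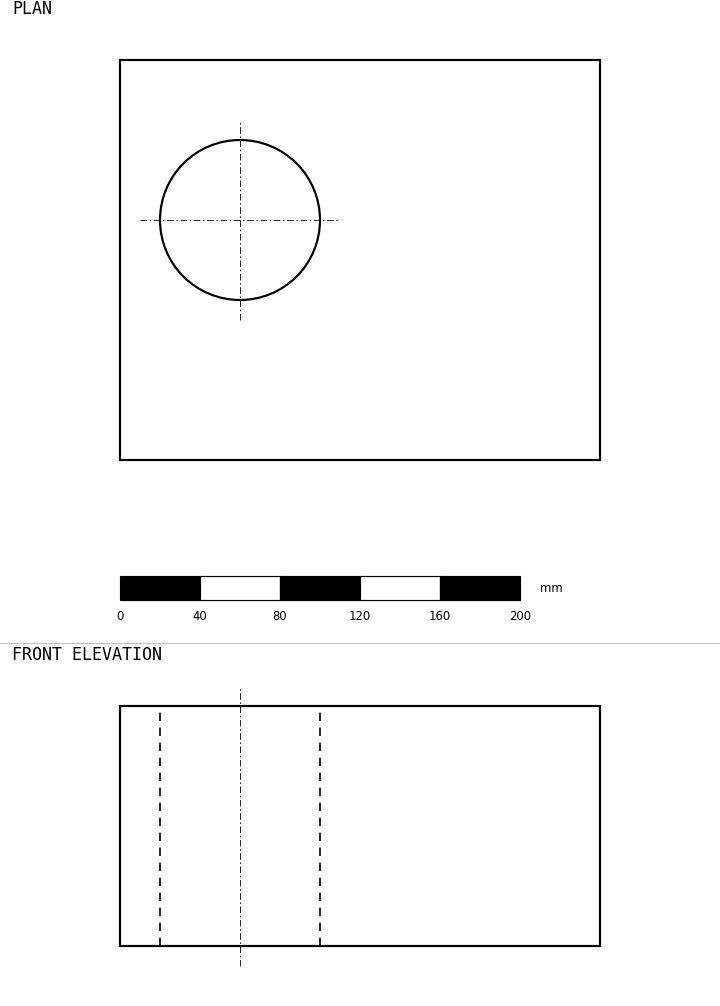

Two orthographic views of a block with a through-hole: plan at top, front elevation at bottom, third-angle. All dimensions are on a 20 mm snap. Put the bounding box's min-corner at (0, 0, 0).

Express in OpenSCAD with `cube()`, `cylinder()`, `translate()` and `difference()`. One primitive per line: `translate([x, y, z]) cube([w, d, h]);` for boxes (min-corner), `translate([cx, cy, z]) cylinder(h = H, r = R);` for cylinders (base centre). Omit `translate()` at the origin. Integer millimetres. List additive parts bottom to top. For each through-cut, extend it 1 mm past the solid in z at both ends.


difference() {
  cube([240, 200, 120]);
  translate([60, 120, -1]) cylinder(h = 122, r = 40);
}


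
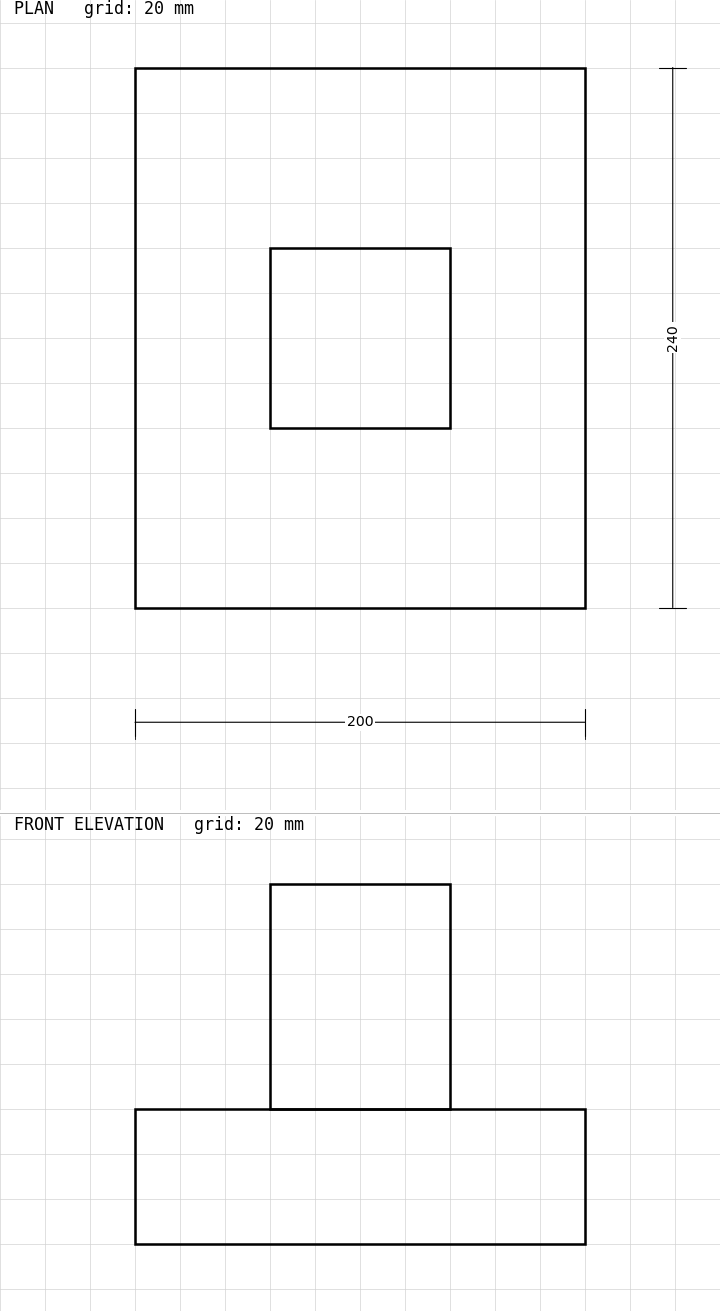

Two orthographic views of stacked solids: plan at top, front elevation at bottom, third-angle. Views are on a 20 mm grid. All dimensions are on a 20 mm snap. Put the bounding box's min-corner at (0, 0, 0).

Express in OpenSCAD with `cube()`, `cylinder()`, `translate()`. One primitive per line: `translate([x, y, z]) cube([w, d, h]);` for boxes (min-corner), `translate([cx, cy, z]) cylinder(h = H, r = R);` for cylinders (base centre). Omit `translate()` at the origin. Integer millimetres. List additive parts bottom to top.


cube([200, 240, 60]);
translate([60, 80, 60]) cube([80, 80, 100]);
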